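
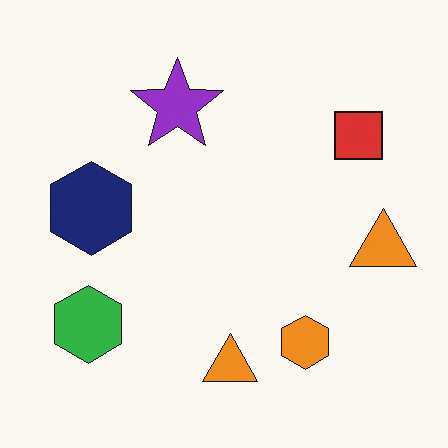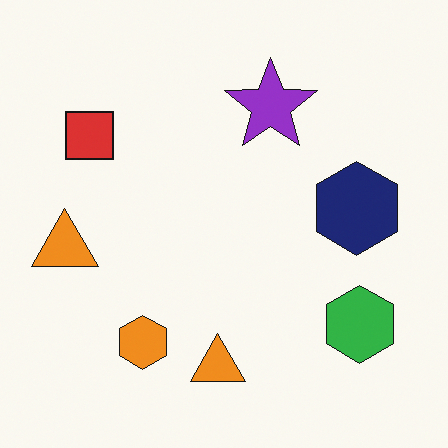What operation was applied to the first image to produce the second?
Flipped horizontally (left ↔ right).

The green hexagon is in the bottom-left of the first image and the bottom-right of the second — shapes on opposite sides of the vertical midline have swapped in a mirror flip.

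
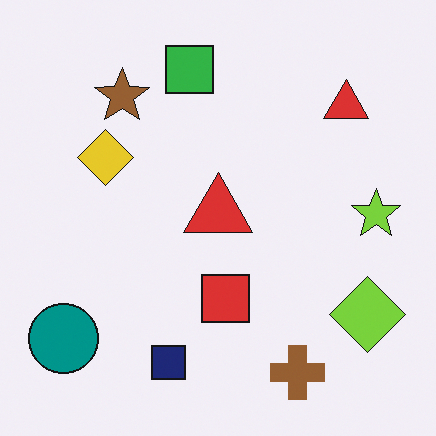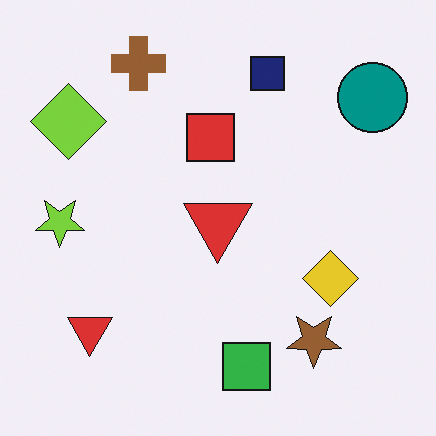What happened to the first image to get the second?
It was rotated 180°.

The teal circle sits in the bottom-left of the first image and the top-right of the second — consistent with a whole-image 180° rotation.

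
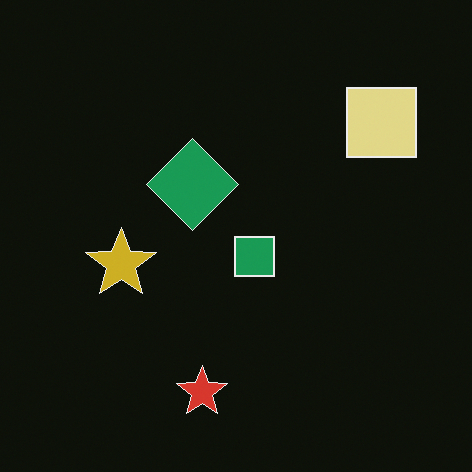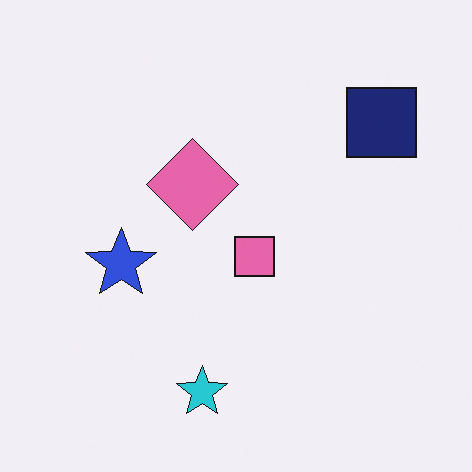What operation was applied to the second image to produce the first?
The image was color-inverted (negative).

The light background has become dark and every shape's color is its complement — a photographic negative.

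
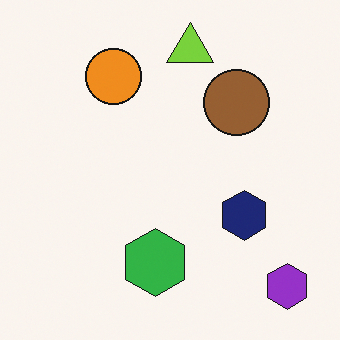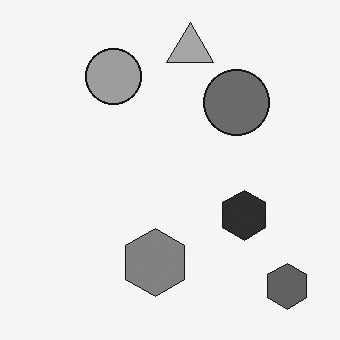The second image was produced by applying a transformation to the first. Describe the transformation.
The second image is the first converted to grayscale.

All color is removed — every shape is now a shade of grey.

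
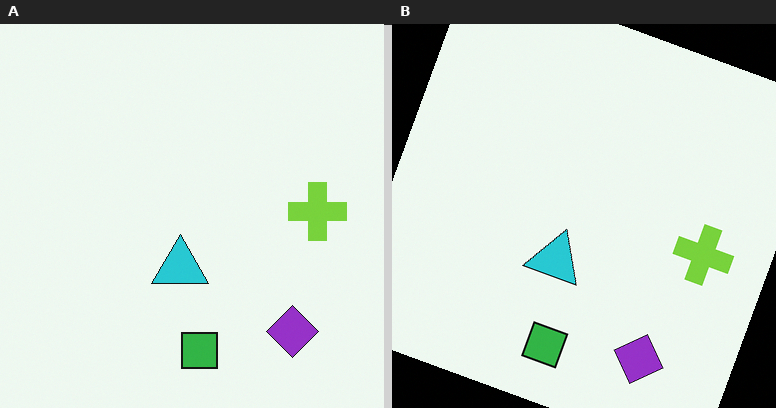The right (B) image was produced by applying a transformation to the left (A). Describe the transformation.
This is the original image rotated clockwise by a moderate amount.

Every shape is tilted by the same angle and the image corners show triangular fill wedges — a whole-image rotation by a non-right angle.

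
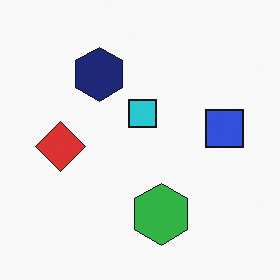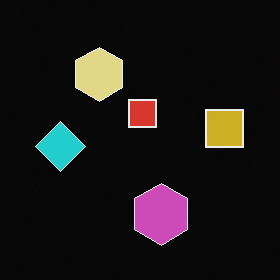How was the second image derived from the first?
It was color-inverted (negative).

The light background has become dark and every shape's color is its complement — a photographic negative.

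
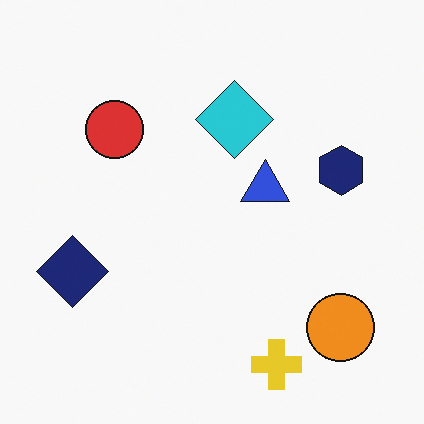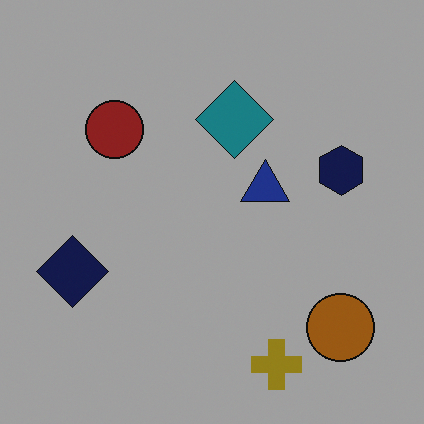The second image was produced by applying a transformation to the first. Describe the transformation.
The transformation is: darkened a lot.

Every pixel — background and shapes alike — is uniformly darkened.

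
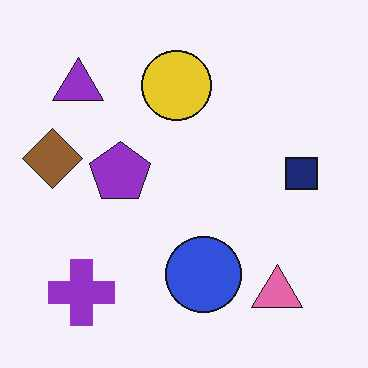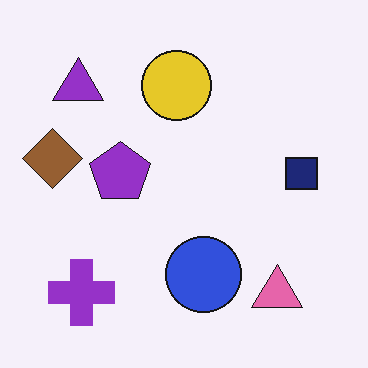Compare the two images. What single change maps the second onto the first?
The image was given moderate JPEG compression.

Blocky 8×8 compression artifacts appear around shape edges and the flat background shows ringing — characteristic JPEG degradation.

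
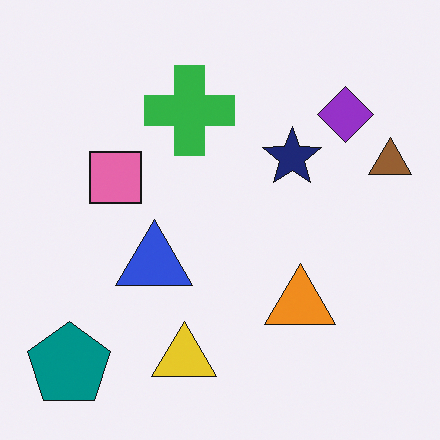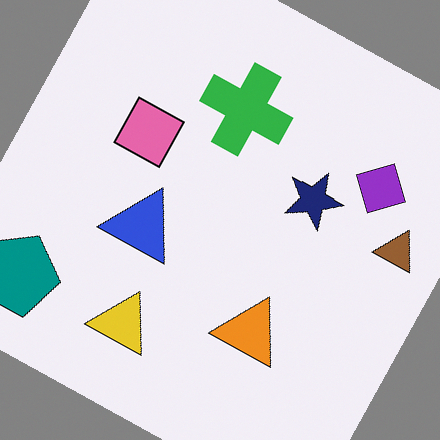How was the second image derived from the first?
The transformation is: rotated clockwise by a clearly visible amount.

Every shape is tilted by the same angle and the image corners show triangular fill wedges — a whole-image rotation by a non-right angle.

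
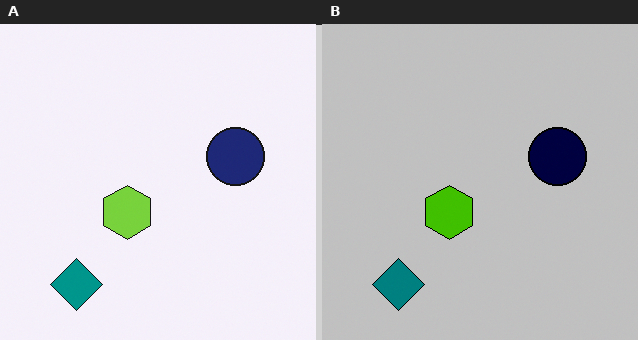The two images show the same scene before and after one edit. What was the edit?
The right (B) image is the left (A) heavily posterized to just a handful of flat colors.

Each flat color has snapped to a coarser quantized level — most visibly, the near-white background has dropped to a flat grey.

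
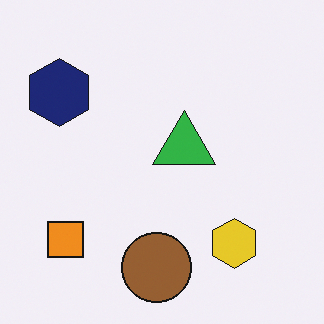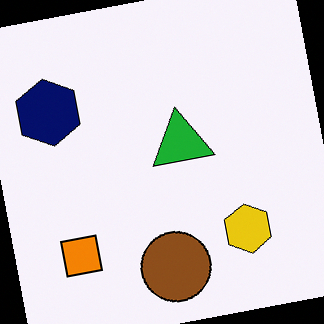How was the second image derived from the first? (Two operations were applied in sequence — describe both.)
It was rotated counter-clockwise by a small amount, then given slightly increased contrast.

Every shape is tilted by the same angle and the image corners show triangular fill wedges — a whole-image rotation by a non-right angle. Tones are pushed away from mid-grey across the whole image — a global contrast change.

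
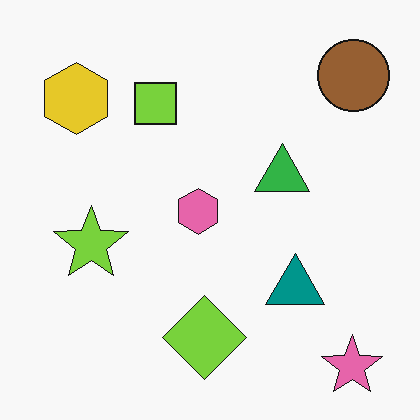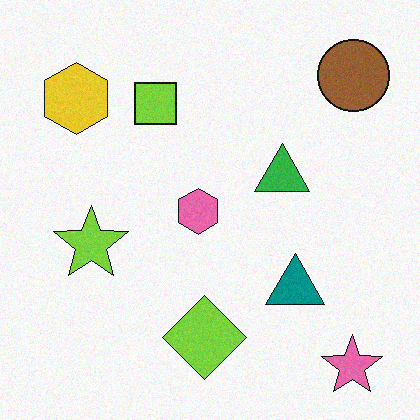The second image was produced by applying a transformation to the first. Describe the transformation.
The image was degraded with a light layer of grain.

Random speckle covers the whole image, including the flat background.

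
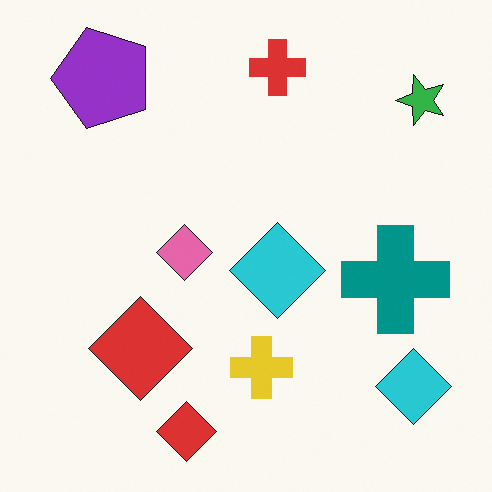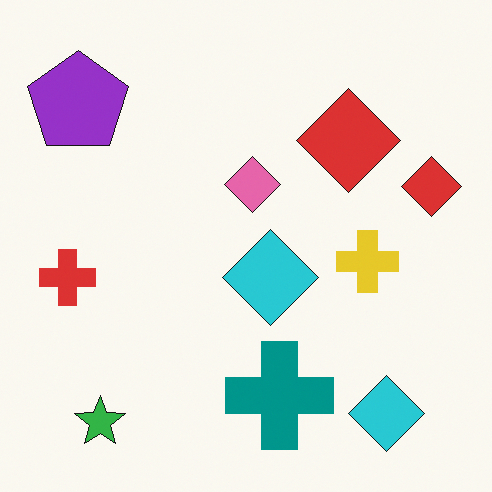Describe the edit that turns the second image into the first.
The transformation is: transposed (reflected across the top-left ↔ bottom-right diagonal).

Shapes have swapped their row and column positions — what was in the top-right is now in the bottom-left — a diagonal reflection.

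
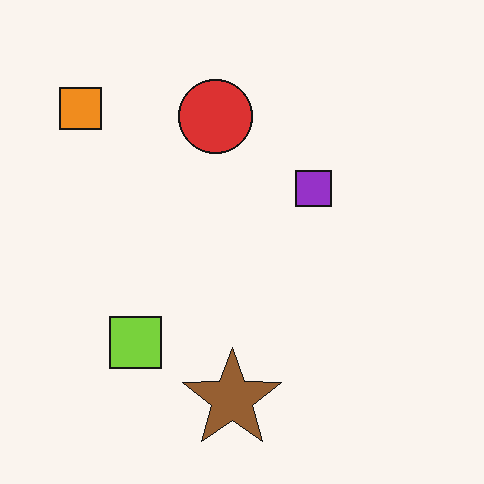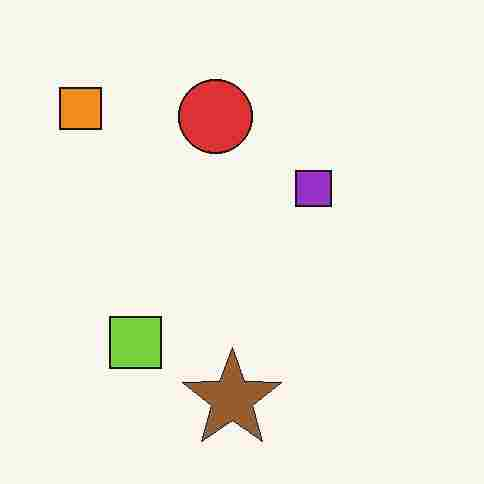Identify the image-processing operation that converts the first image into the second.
This is the original image heavily JPEG-compressed with obvious blocking artifacts.

Blocky 8×8 compression artifacts appear around shape edges and the flat background shows ringing — characteristic JPEG degradation.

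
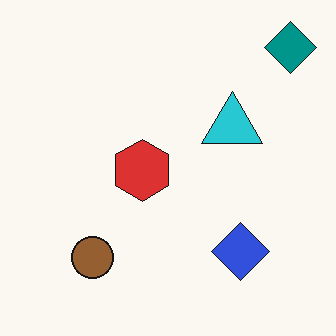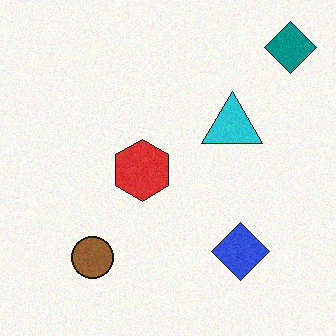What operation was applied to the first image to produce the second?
It was degraded with subtle gaussian noise.

Random speckle covers the whole image, including the flat background.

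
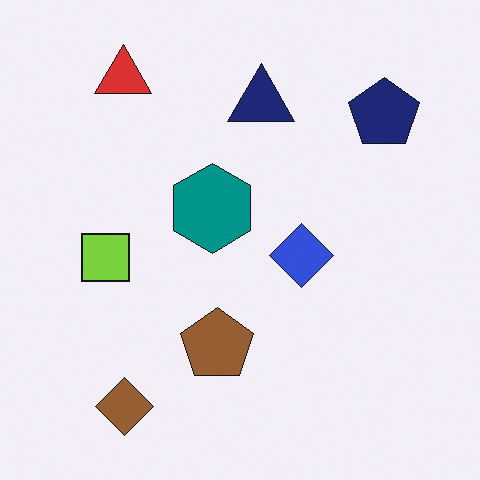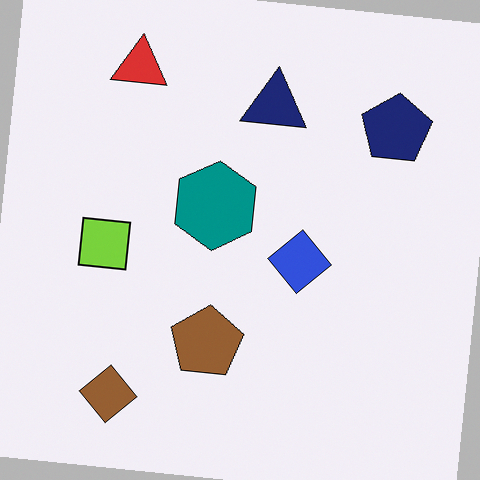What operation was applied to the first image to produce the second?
The image was rotated clockwise by a small amount.

Every shape is tilted by the same angle and the image corners show triangular fill wedges — a whole-image rotation by a non-right angle.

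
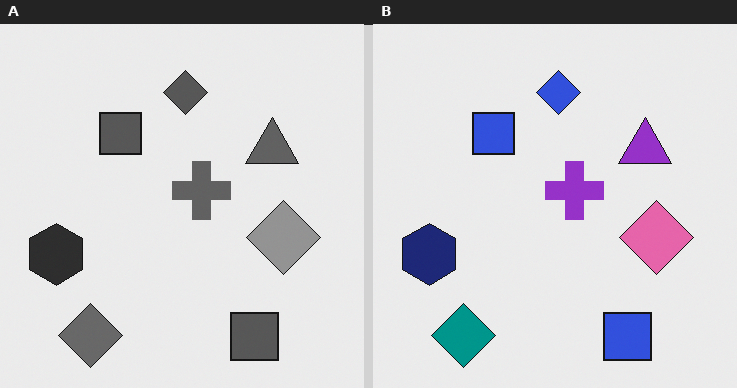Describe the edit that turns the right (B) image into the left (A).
It was converted to grayscale.

All color is removed — every shape is now a shade of grey.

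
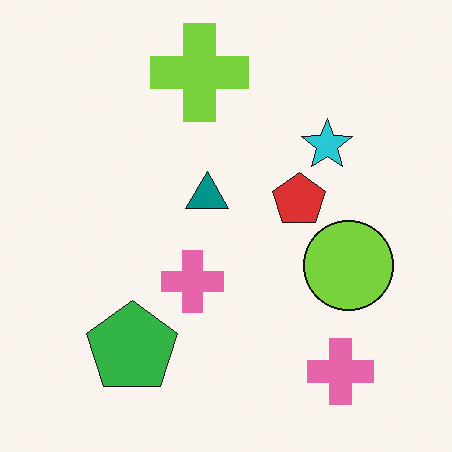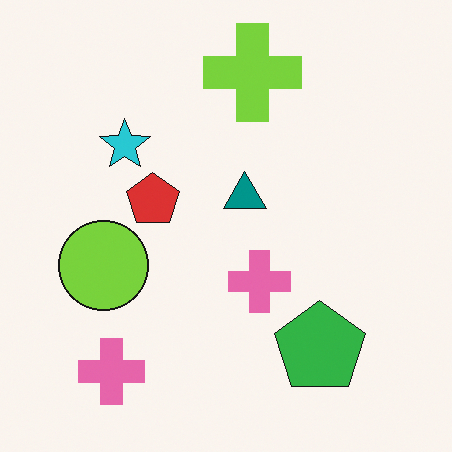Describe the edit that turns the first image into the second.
The second image is the first flipped horizontally (left ↔ right).

The lime circle is in the right of the first image and the left of the second — shapes on opposite sides of the vertical midline have swapped in a mirror flip.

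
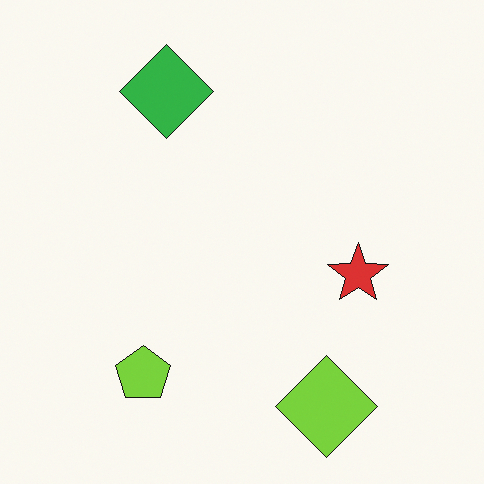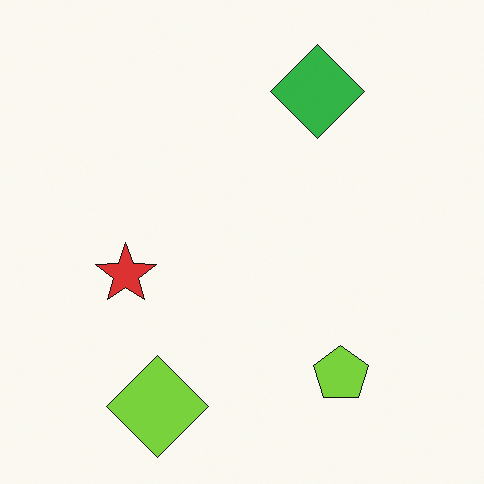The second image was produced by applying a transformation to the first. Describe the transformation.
The second image is the first flipped horizontally (left ↔ right).

The red star is in the right of the first image and the left of the second — shapes on opposite sides of the vertical midline have swapped in a mirror flip.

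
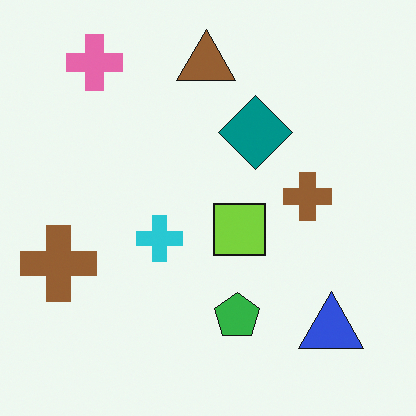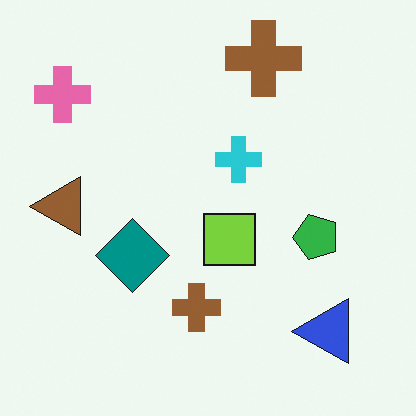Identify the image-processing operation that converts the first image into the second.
The transformation is: transposed (reflected across the top-left ↔ bottom-right diagonal).

Shapes have swapped their row and column positions — what was in the top-right is now in the bottom-left — a diagonal reflection.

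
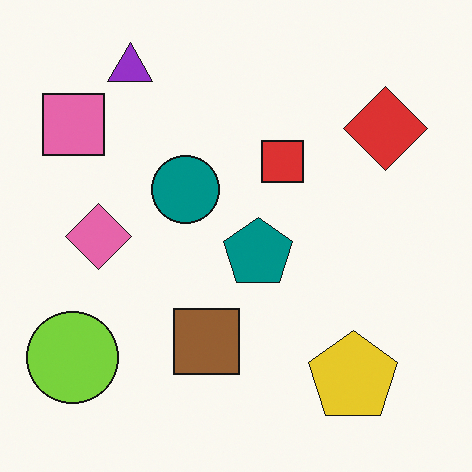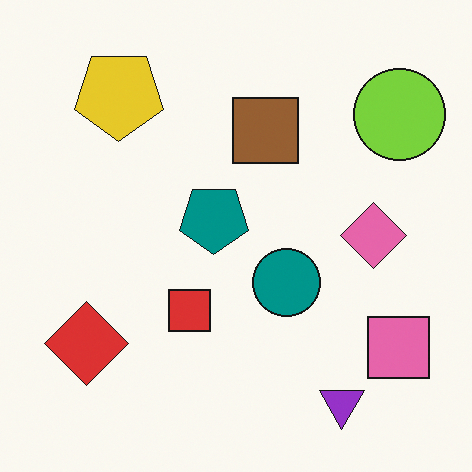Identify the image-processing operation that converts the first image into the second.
The image was rotated 180°.

The lime circle sits in the bottom-left of the first image and the top-right of the second — consistent with a whole-image 180° rotation.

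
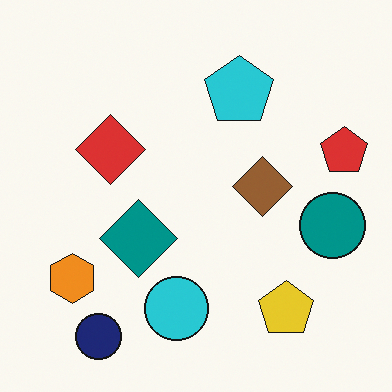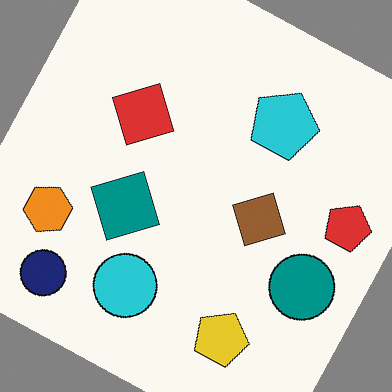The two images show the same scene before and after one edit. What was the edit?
Rotated clockwise by a moderate amount.

Every shape is tilted by the same angle and the image corners show triangular fill wedges — a whole-image rotation by a non-right angle.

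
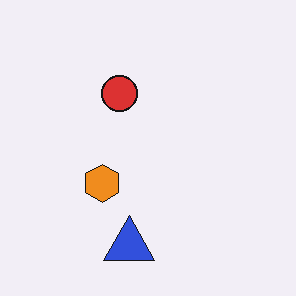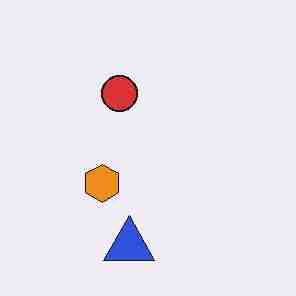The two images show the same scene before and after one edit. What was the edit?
The image was heavily JPEG-compressed with obvious blocking artifacts.

Blocky 8×8 compression artifacts appear around shape edges and the flat background shows ringing — characteristic JPEG degradation.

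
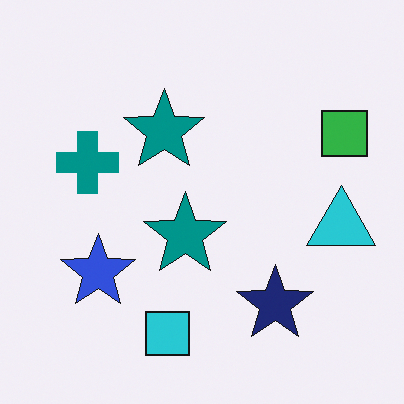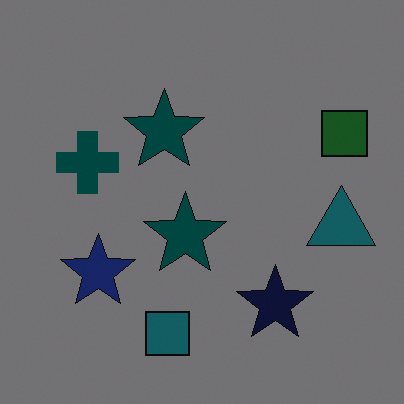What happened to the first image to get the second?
The transformation is: substantially darkened.

Every pixel — background and shapes alike — is uniformly darkened.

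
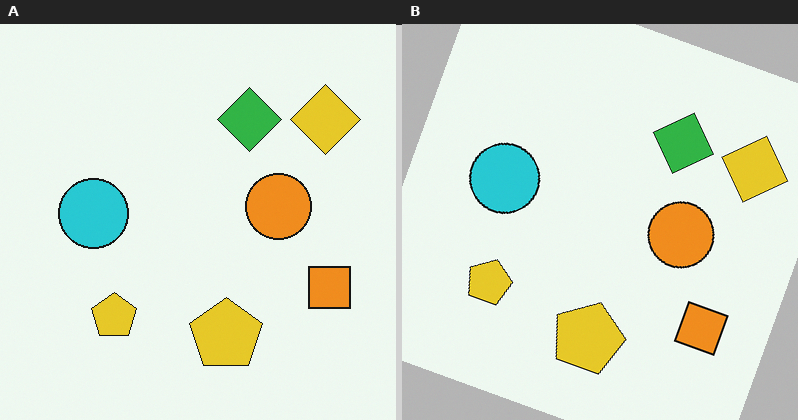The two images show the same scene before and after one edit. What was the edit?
The image was rotated clockwise by a moderate amount.

Every shape is tilted by the same angle and the image corners show triangular fill wedges — a whole-image rotation by a non-right angle.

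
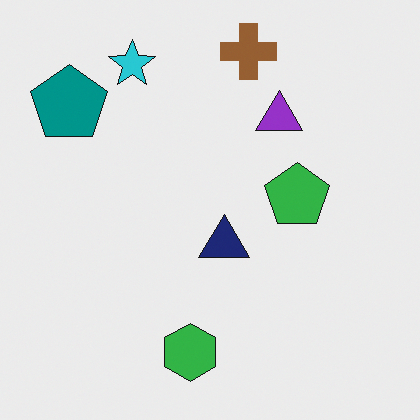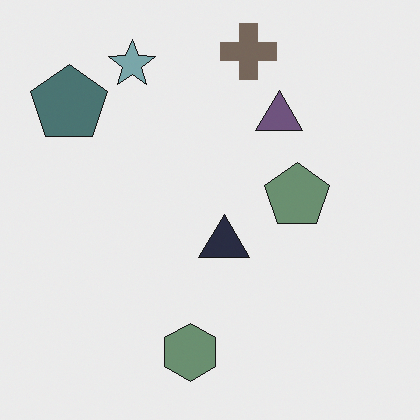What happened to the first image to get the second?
The image was made much more muted (saturation change).

All colors are more muted and greyish — a global saturation change.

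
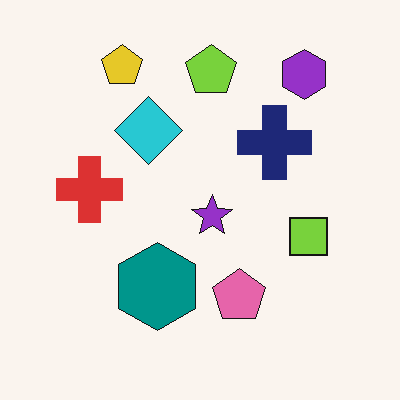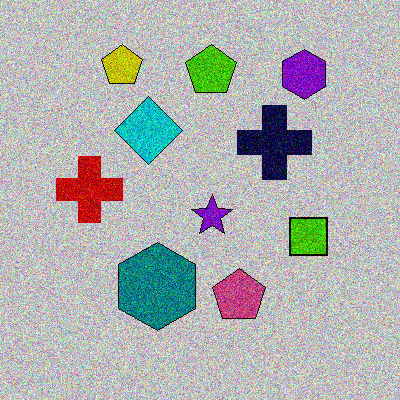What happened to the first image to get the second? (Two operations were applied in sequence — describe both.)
The transformation is: aggressively posterized, then degraded with strong gaussian noise.

Each flat color has snapped to a coarser quantized level — most visibly, the near-white background has dropped to a flat grey. Random speckle covers the whole image, including the flat background.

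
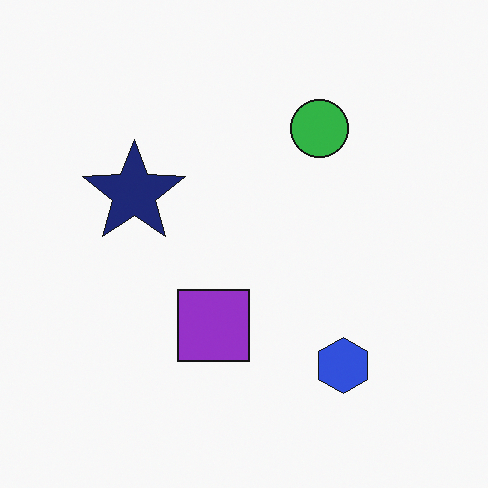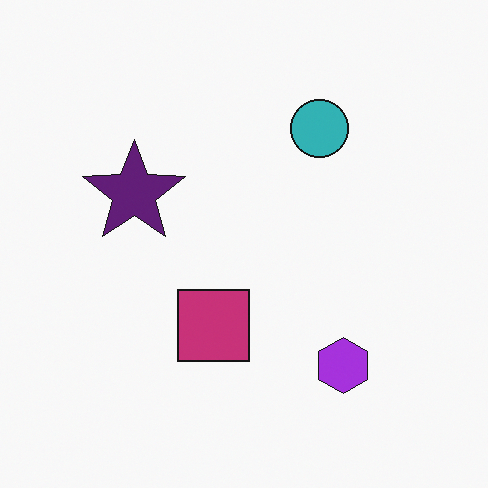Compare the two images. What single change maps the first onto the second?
The transformation is: hue-shifted slightly.

Every shape's color has rotated by the same amount around the hue wheel — a uniform hue shift.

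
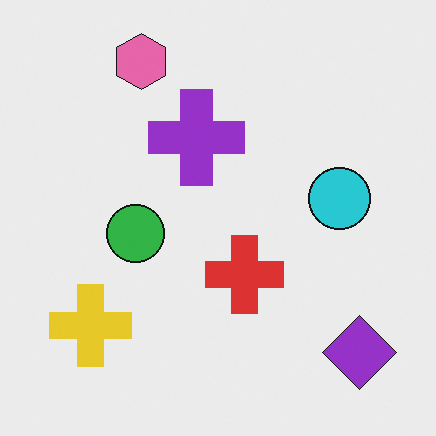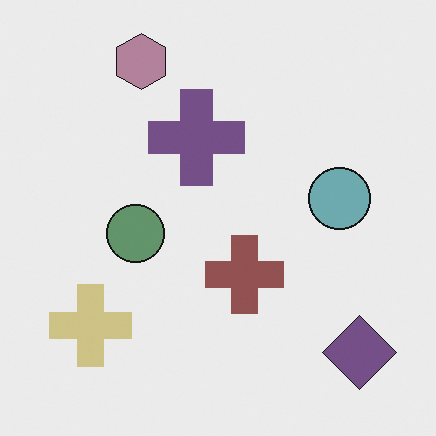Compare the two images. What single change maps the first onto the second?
Made much more muted (saturation change).

All colors are more muted and greyish — a global saturation change.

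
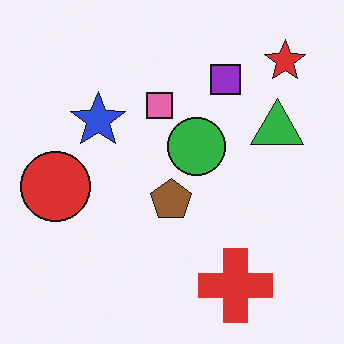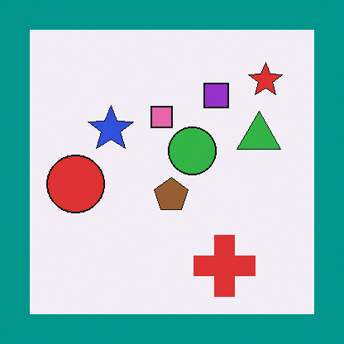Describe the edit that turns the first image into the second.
This is the original image framed with a teal border.

A solid teal frame runs around the edge of the second image, with the content slightly shrunk inside it.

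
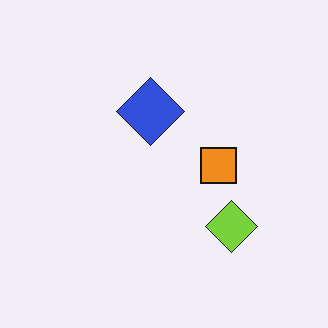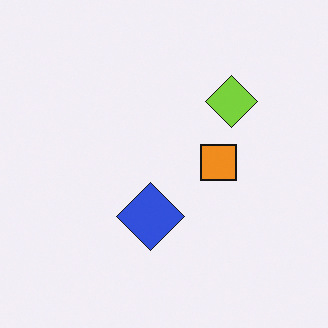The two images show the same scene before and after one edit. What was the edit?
Flipped vertically (top ↔ bottom).

The lime diamond is in the bottom-right of the first image and the top-right of the second — shapes on opposite sides of the horizontal midline have swapped in a mirror flip.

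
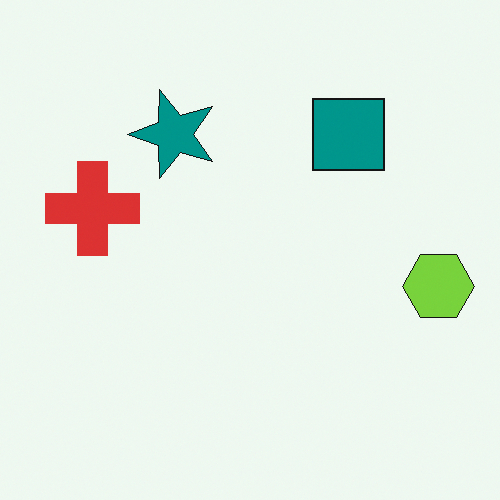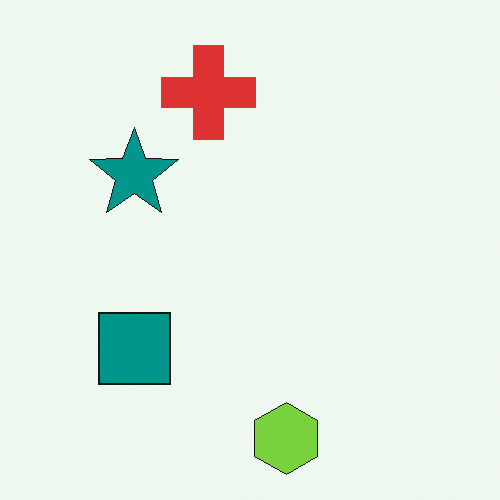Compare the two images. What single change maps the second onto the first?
This is the original image transposed (reflected across the top-left ↔ bottom-right diagonal).

Shapes have swapped their row and column positions — what was in the top-right is now in the bottom-left — a diagonal reflection.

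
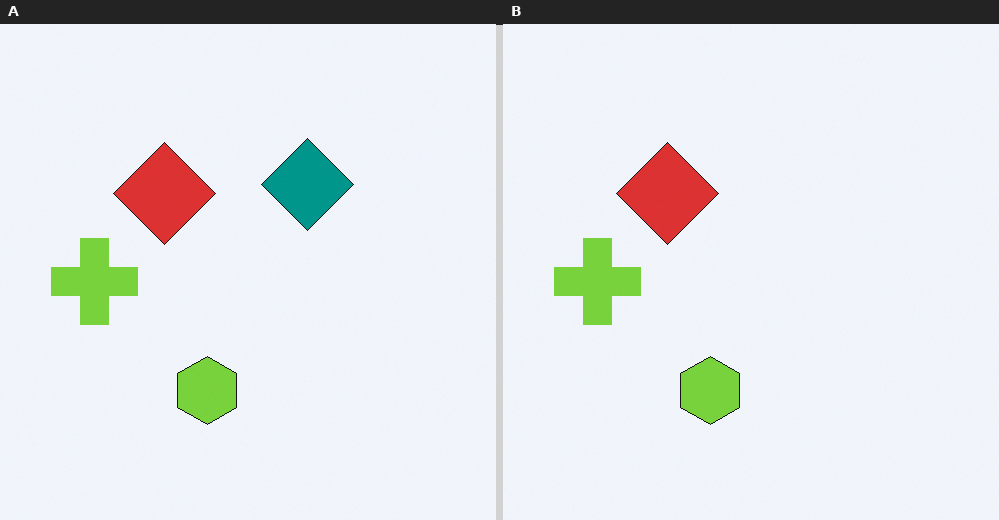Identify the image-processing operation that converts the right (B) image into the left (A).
The left (A) image is the right (B) overlaid with an additional teal diamond.

A teal diamond appears in the left (A) image that is absent from the right (B).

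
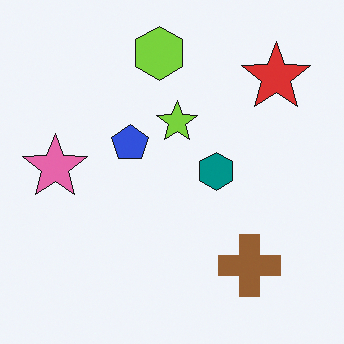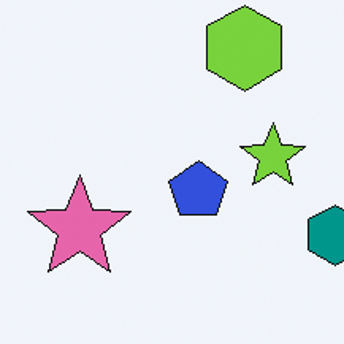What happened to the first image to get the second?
The second image is the first cropped slightly and scaled back up.

The visible shapes are larger and the field of view is narrower; shapes near the original edges may be partly or wholly outside the frame — a crop-and-rescale.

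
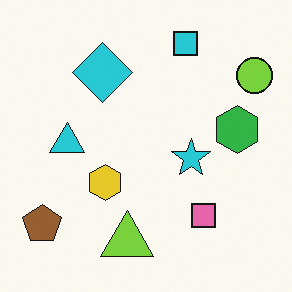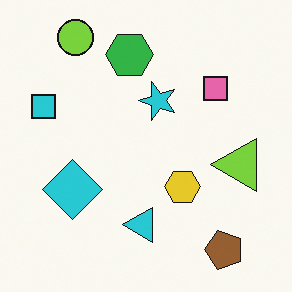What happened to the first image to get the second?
It was rotated 90° counter-clockwise.

The brown pentagon sits in the bottom-left of the first image and the bottom-right of the second — consistent with a whole-image 90° counter-clockwise rotation.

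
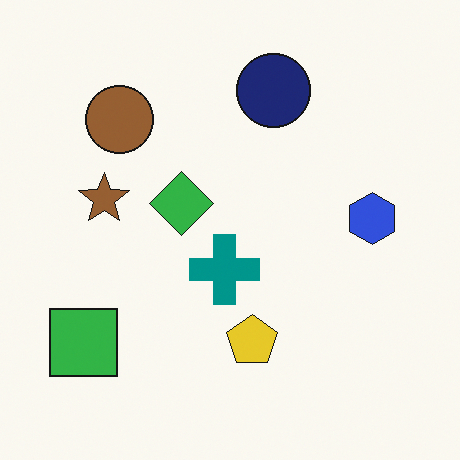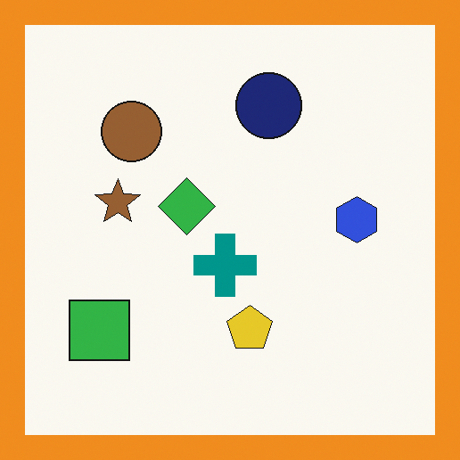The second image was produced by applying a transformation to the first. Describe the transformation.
The transformation is: framed with a orange border.

A solid orange frame runs around the edge of the second image, with the content slightly shrunk inside it.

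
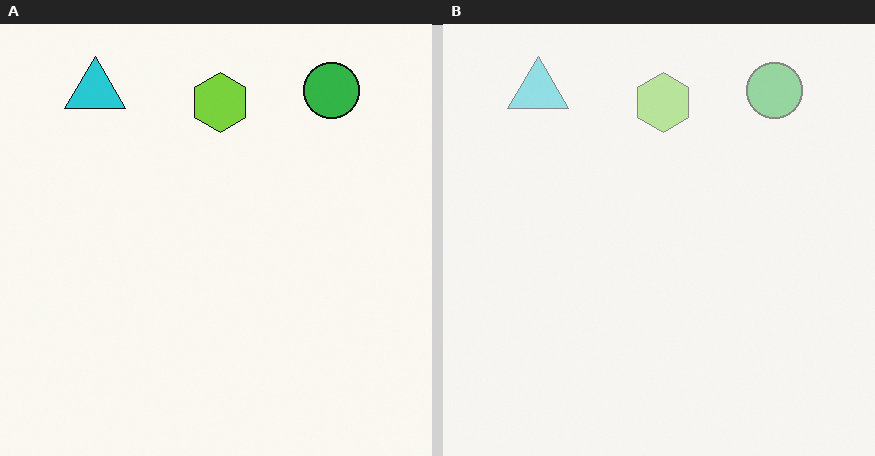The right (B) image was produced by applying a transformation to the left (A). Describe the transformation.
The image was washed out (contrast reduced).

Tones are pushed toward mid-grey across the whole image — a global contrast change.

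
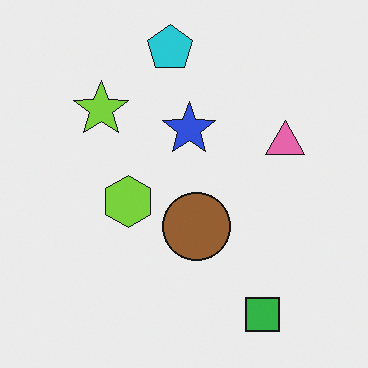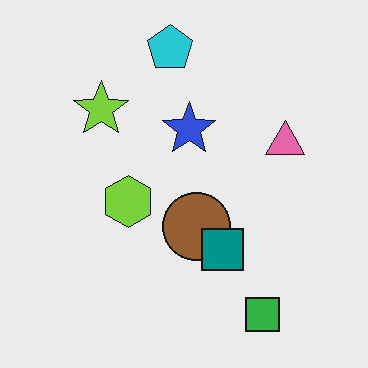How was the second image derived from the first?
This is the original image overlaid with an additional teal square.

A teal square appears in the second image that is absent from the first.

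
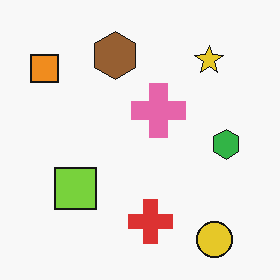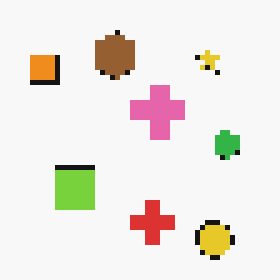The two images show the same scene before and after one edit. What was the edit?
The transformation is: lightly pixelated (a mild mosaic effect).

Shapes are reduced to large square blocks; fine edges and outlines are lost — a downscale-then-upscale (mosaic) effect.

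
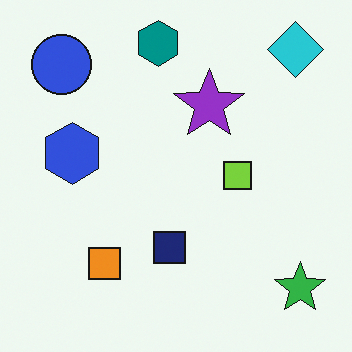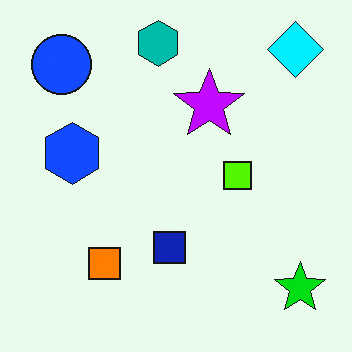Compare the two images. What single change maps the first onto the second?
The transformation is: heavily oversaturated.

All colors are more vivid — a global saturation change.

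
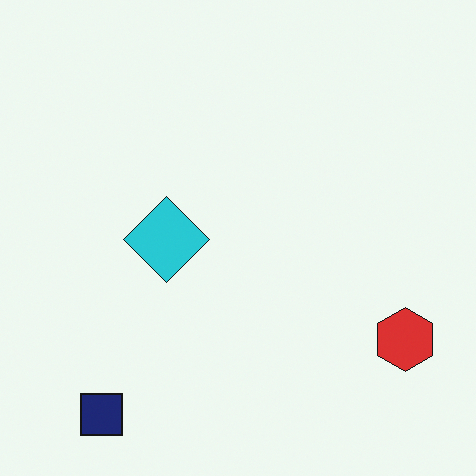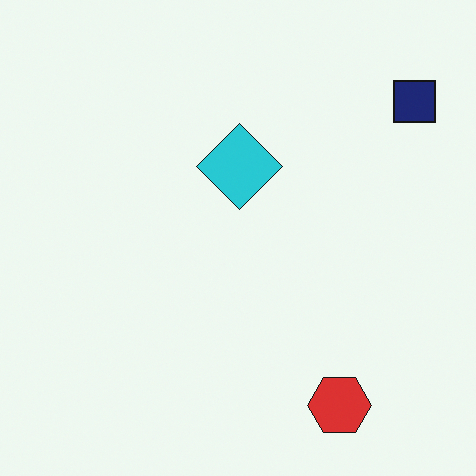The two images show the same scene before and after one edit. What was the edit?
This is the original image transposed (reflected across the top-left ↔ bottom-right diagonal).

Shapes have swapped their row and column positions — what was in the top-right is now in the bottom-left — a diagonal reflection.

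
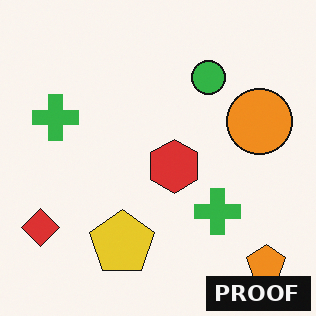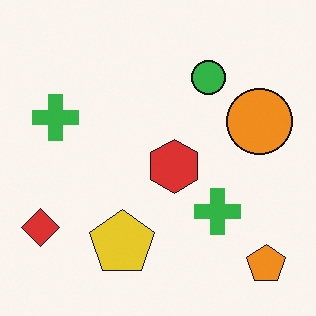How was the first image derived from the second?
The image was watermarked with the text "PROOF" in the lower-right corner.

A dark label reading "PROOF" appears in the lower-right corner.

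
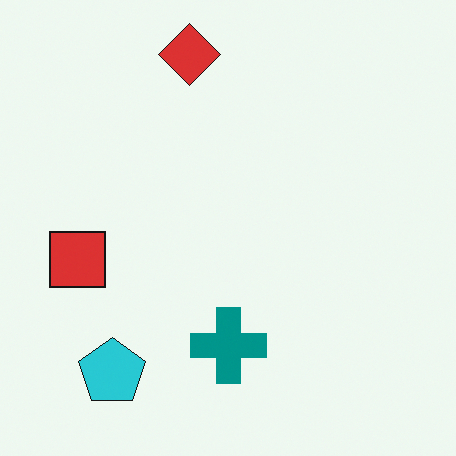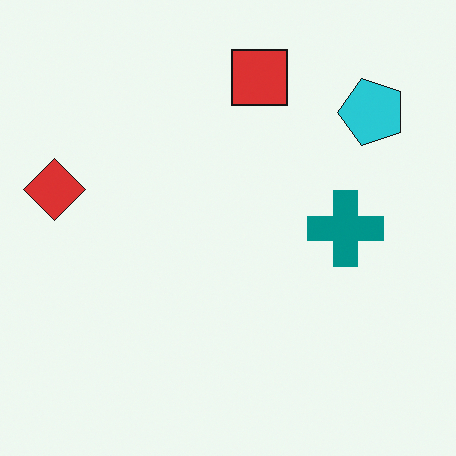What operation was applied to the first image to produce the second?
Transposed (reflected across the top-left ↔ bottom-right diagonal).

Shapes have swapped their row and column positions — what was in the top-right is now in the bottom-left — a diagonal reflection.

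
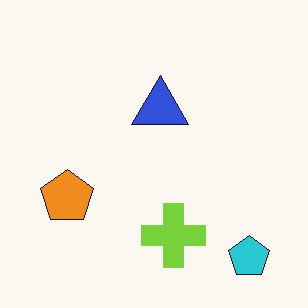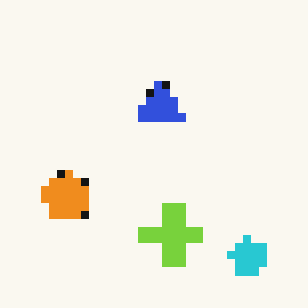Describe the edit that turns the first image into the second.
The second image is the first moderately pixelated.

Shapes are reduced to large square blocks; fine edges and outlines are lost — a downscale-then-upscale (mosaic) effect.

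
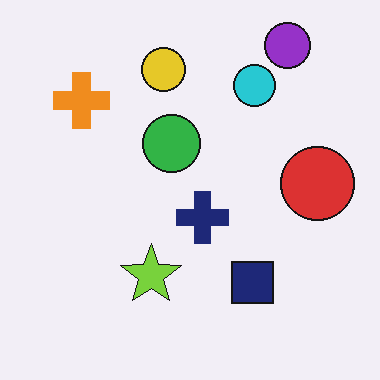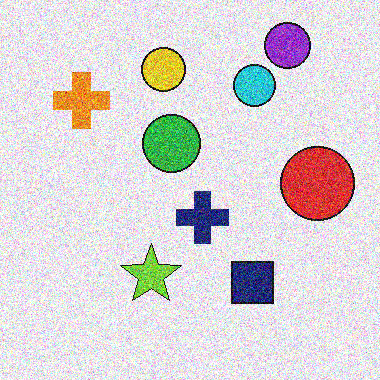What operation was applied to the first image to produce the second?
This is the original image degraded with heavy additive noise.

Random speckle covers the whole image, including the flat background.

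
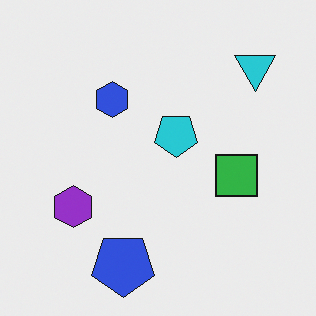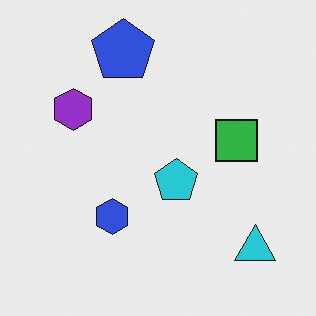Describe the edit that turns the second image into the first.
The image was flipped vertically (top ↔ bottom).

The blue pentagon is in the top of the second image and the bottom of the first — shapes on opposite sides of the horizontal midline have swapped in a mirror flip.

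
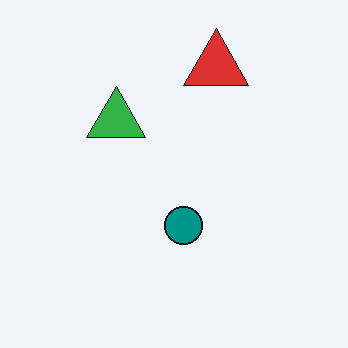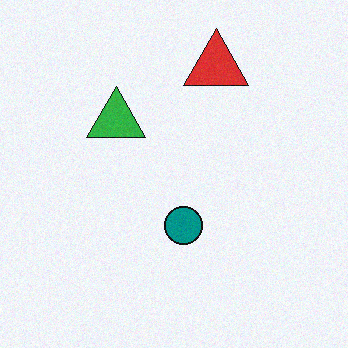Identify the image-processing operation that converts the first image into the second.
It was degraded with subtle gaussian noise.

Random speckle covers the whole image, including the flat background.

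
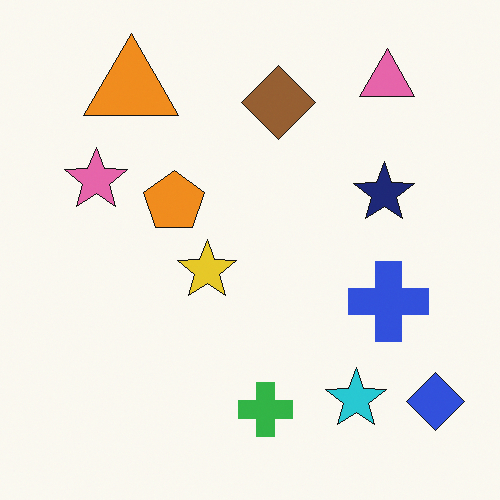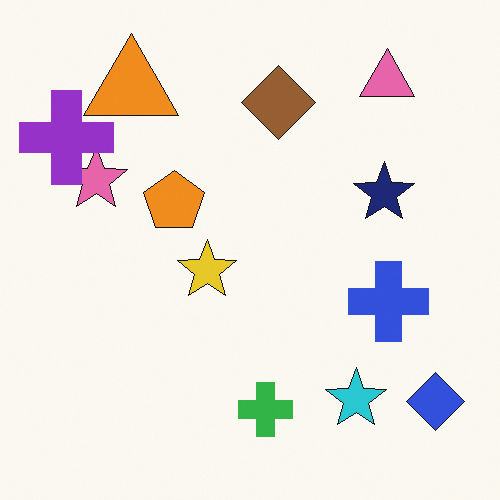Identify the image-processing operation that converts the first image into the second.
The transformation is: overlaid with an additional purple cross.

A purple cross appears in the second image that is absent from the first.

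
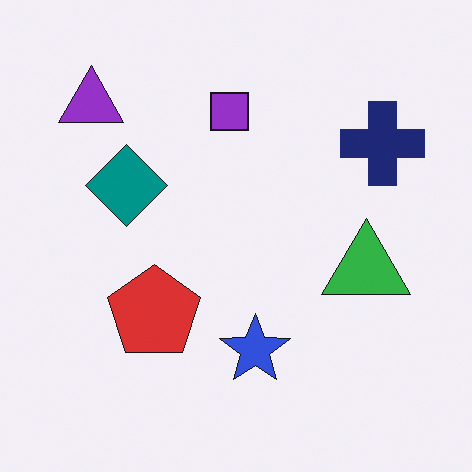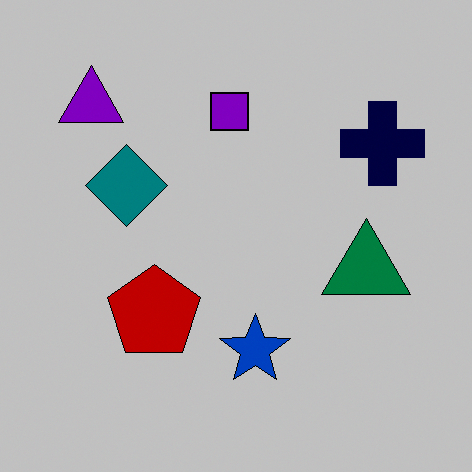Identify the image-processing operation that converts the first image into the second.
The image was aggressively posterized.

Each flat color has snapped to a coarser quantized level — most visibly, the near-white background has dropped to a flat grey.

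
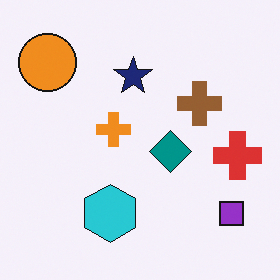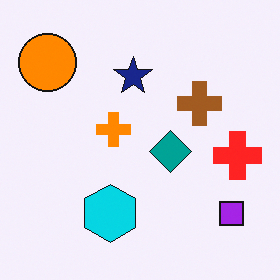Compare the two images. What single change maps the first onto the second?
The image was slightly oversaturated.

All colors are more vivid — a global saturation change.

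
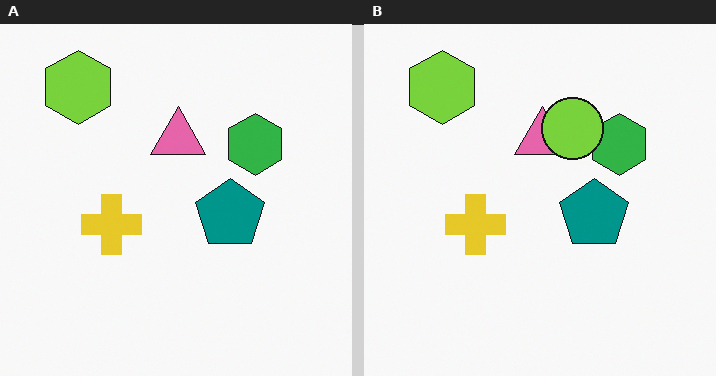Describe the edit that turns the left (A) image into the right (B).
It was overlaid with an additional lime circle.

A lime circle appears in the right (B) image that is absent from the left (A).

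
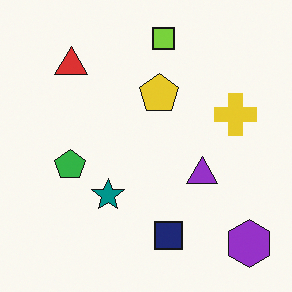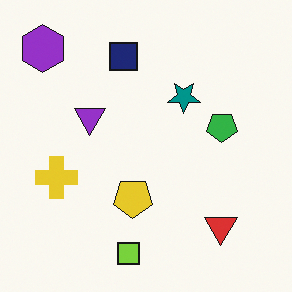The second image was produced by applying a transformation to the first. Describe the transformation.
The image was rotated 180°.

The purple hexagon sits in the bottom-right of the first image and the top-left of the second — consistent with a whole-image 180° rotation.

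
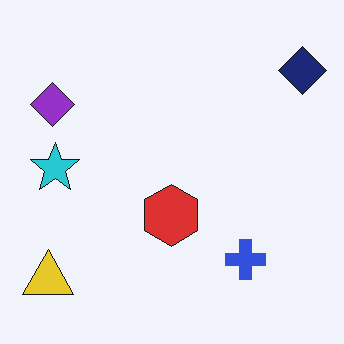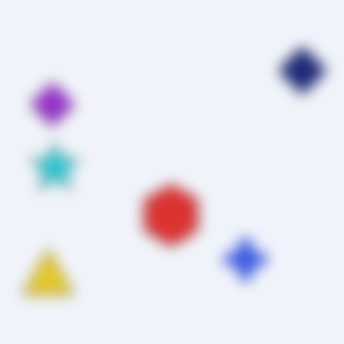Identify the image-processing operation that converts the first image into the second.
It was heavily blurred.

Shape edges and outlines are uniformly softened across the whole image.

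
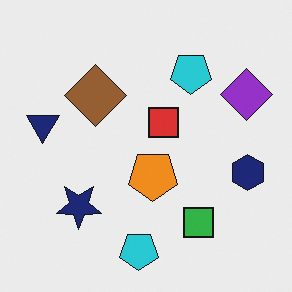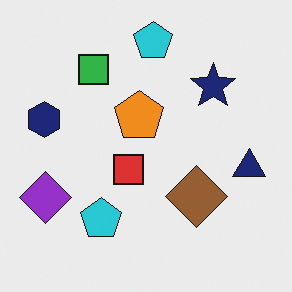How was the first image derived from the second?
It was rotated 180°.

The purple diamond sits in the bottom-left of the second image and the top-right of the first — consistent with a whole-image 180° rotation.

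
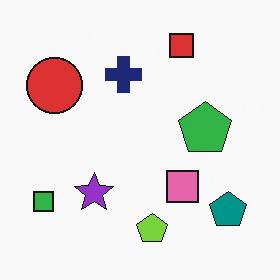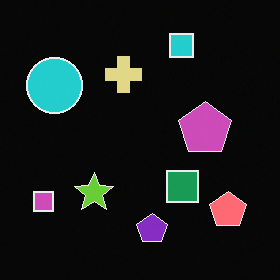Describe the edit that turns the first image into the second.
The image was color-inverted (negative).

The light background has become dark and every shape's color is its complement — a photographic negative.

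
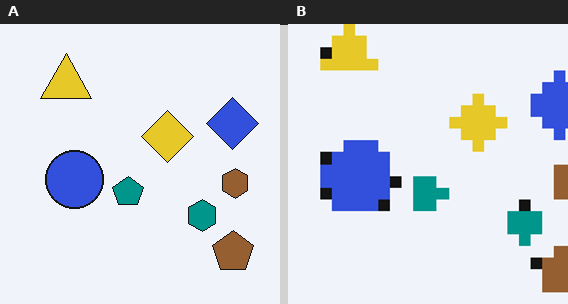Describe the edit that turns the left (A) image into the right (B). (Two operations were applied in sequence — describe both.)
The transformation is: heavily pixelated into large blocks, then cropped slightly and scaled back up.

Shapes are reduced to large square blocks; fine edges and outlines are lost — a downscale-then-upscale (mosaic) effect. The visible shapes are larger and the field of view is narrower; shapes near the original edges may be partly or wholly outside the frame — a crop-and-rescale.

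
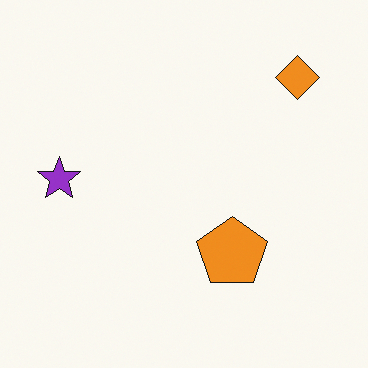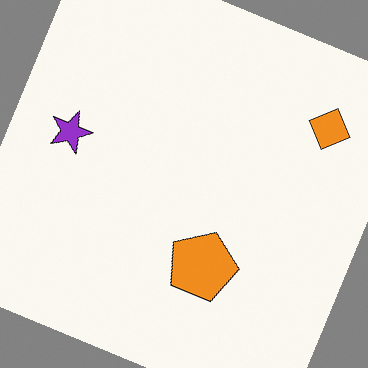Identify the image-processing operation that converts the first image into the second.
The second image is the first rotated clockwise by a moderate amount.

Every shape is tilted by the same angle and the image corners show triangular fill wedges — a whole-image rotation by a non-right angle.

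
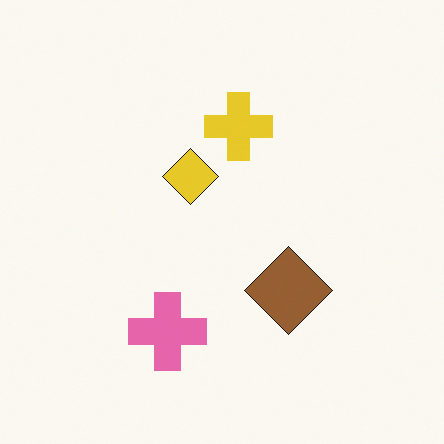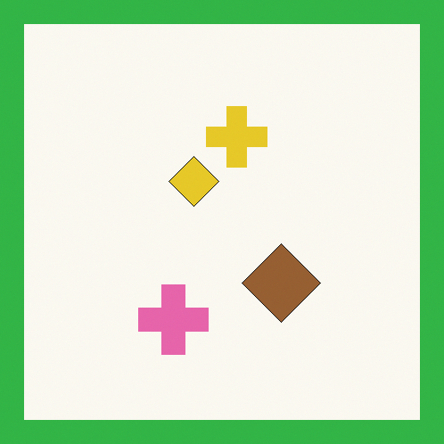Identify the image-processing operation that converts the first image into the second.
The image was framed with a green border.

A solid green frame runs around the edge of the second image, with the content slightly shrunk inside it.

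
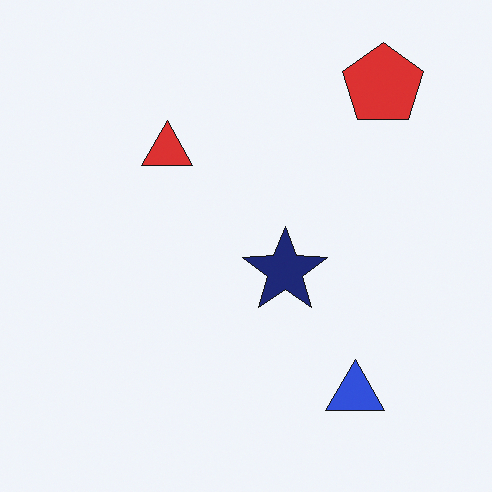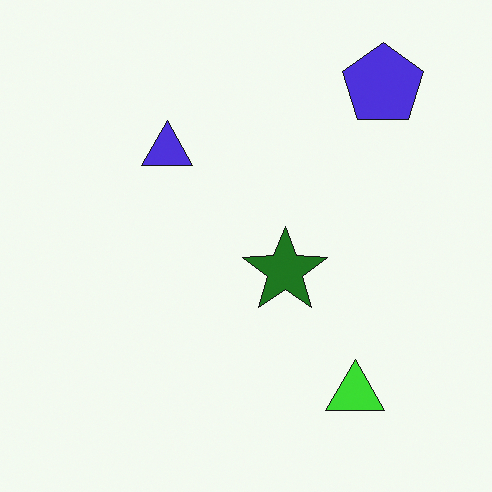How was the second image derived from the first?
The transformation is: hue-shifted through roughly half the color wheel.

Every shape's color has rotated by the same amount around the hue wheel — a uniform hue shift.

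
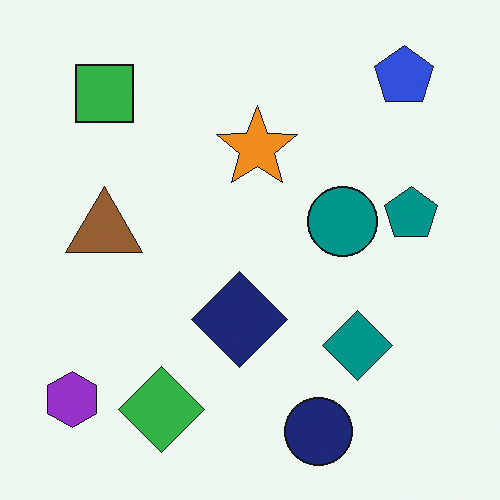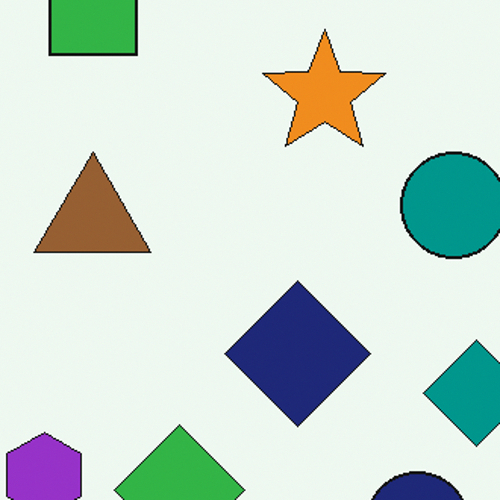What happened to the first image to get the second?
Cropped slightly and scaled back up.

The visible shapes are larger and the field of view is narrower; shapes near the original edges may be partly or wholly outside the frame — a crop-and-rescale.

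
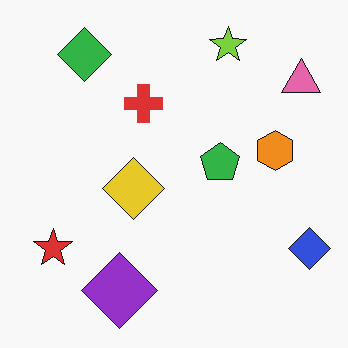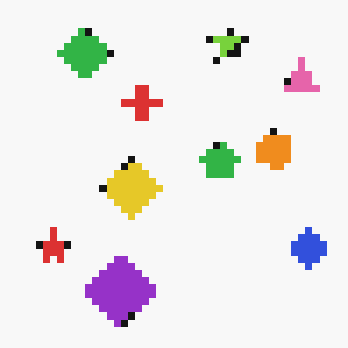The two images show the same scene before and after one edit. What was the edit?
The transformation is: moderately pixelated.

Shapes are reduced to large square blocks; fine edges and outlines are lost — a downscale-then-upscale (mosaic) effect.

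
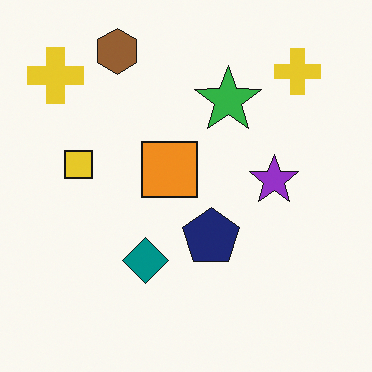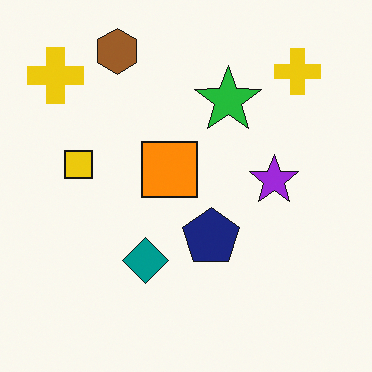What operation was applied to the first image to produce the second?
The image was slightly oversaturated.

All colors are more vivid — a global saturation change.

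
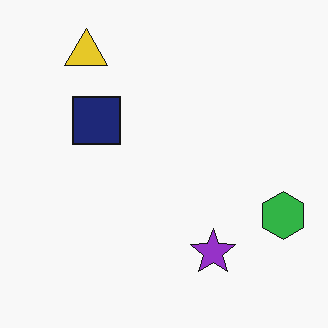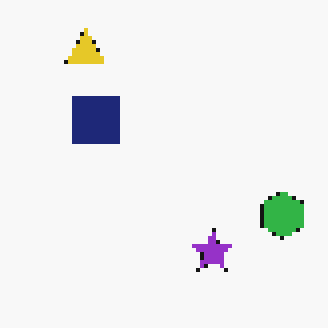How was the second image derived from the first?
It was lightly pixelated (a mild mosaic effect).

Shapes are reduced to large square blocks; fine edges and outlines are lost — a downscale-then-upscale (mosaic) effect.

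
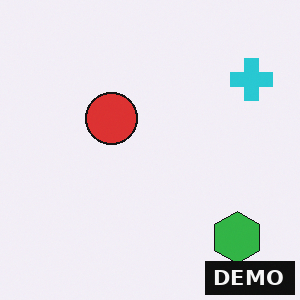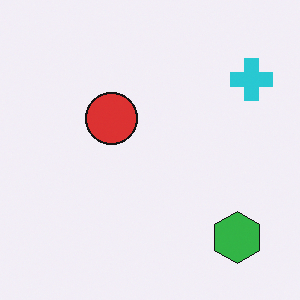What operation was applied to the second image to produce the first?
This is the original image watermarked with the text "DEMO" in the lower-right corner.

A dark label reading "DEMO" appears in the lower-right corner.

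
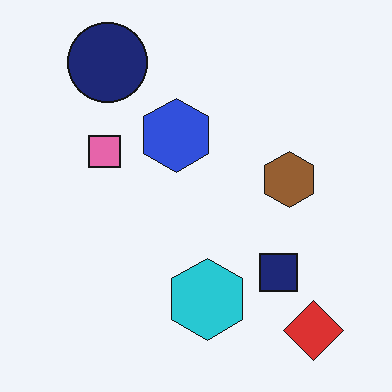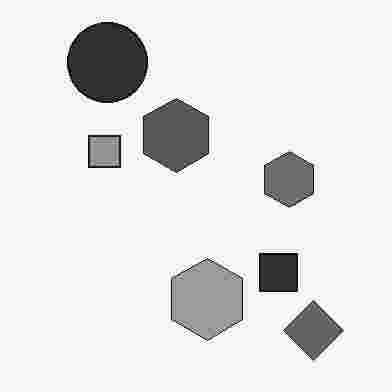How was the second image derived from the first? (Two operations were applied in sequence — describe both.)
Converted to grayscale, then degraded with heavy JPEG compression.

All color is removed — every shape is now a shade of grey. Blocky 8×8 compression artifacts appear around shape edges and the flat background shows ringing — characteristic JPEG degradation.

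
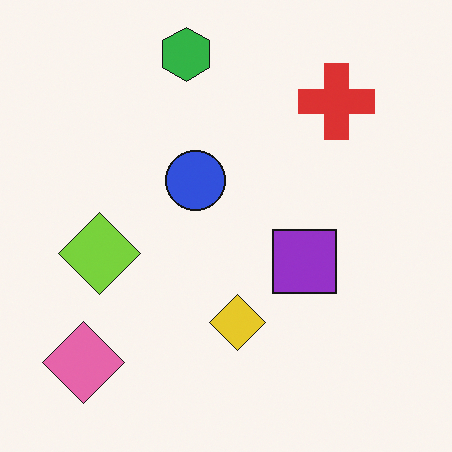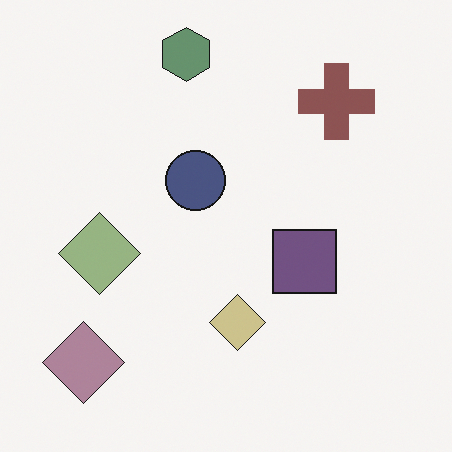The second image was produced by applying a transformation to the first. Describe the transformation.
The transformation is: made much more muted (saturation change).

All colors are more muted and greyish — a global saturation change.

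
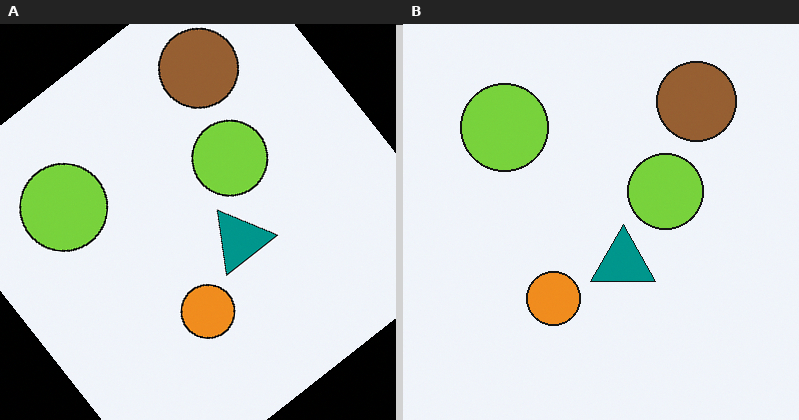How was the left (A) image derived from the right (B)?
Rotated counter-clockwise by a large amount — several tens of degrees.

Every shape is tilted by the same angle and the image corners show triangular fill wedges — a whole-image rotation by a non-right angle.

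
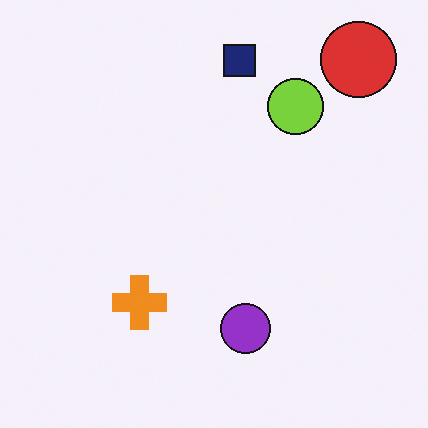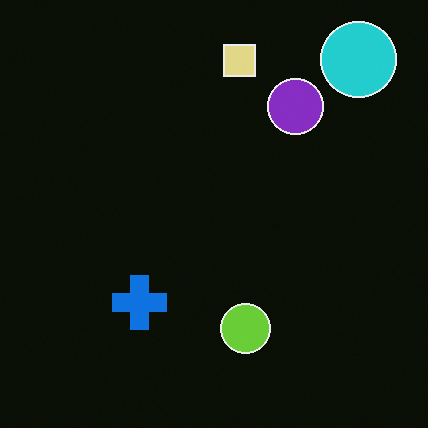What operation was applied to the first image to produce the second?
The second image is the first color-inverted (negative).

The light background has become dark and every shape's color is its complement — a photographic negative.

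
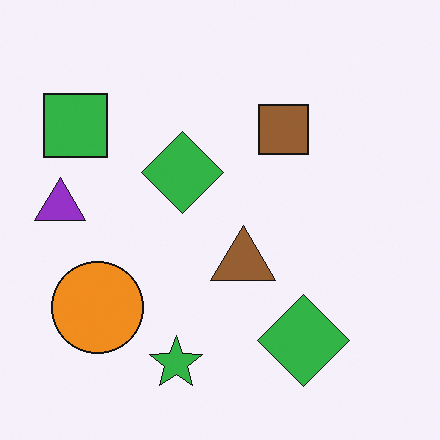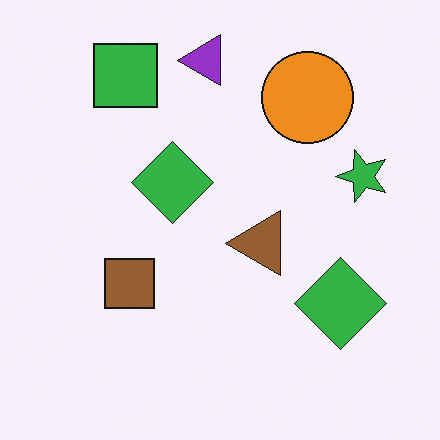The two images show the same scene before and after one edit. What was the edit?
The transformation is: transposed (reflected across the top-left ↔ bottom-right diagonal).

Shapes have swapped their row and column positions — what was in the top-right is now in the bottom-left — a diagonal reflection.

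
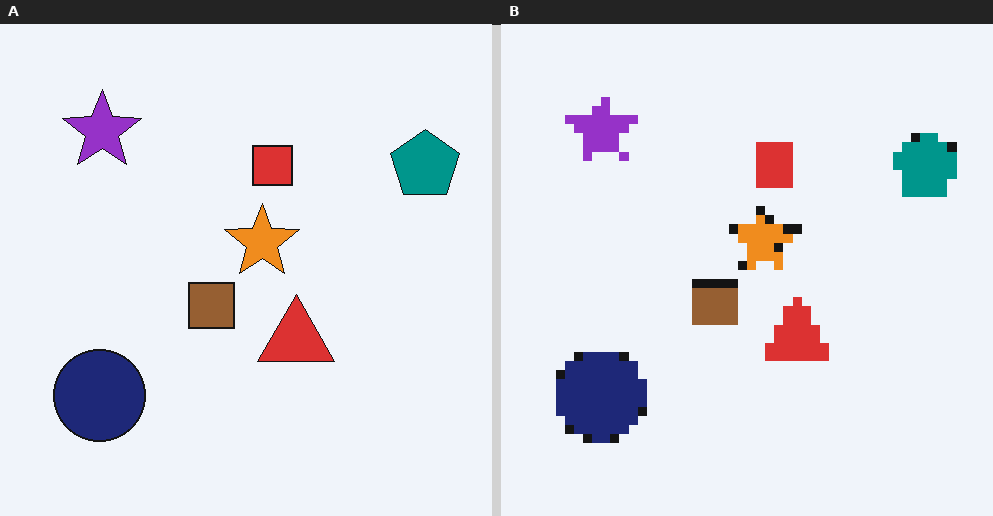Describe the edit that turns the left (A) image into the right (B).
Coarsely pixelated.

Shapes are reduced to large square blocks; fine edges and outlines are lost — a downscale-then-upscale (mosaic) effect.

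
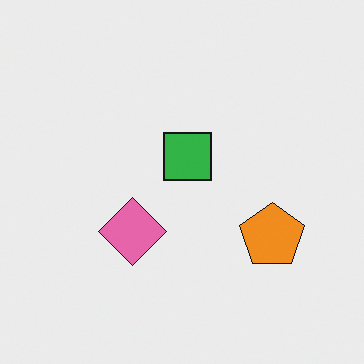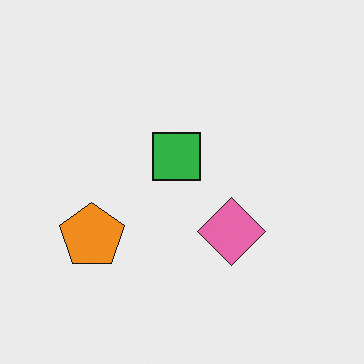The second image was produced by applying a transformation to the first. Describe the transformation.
The image was flipped horizontally (left ↔ right).

The orange pentagon is in the right of the first image and the left of the second — shapes on opposite sides of the vertical midline have swapped in a mirror flip.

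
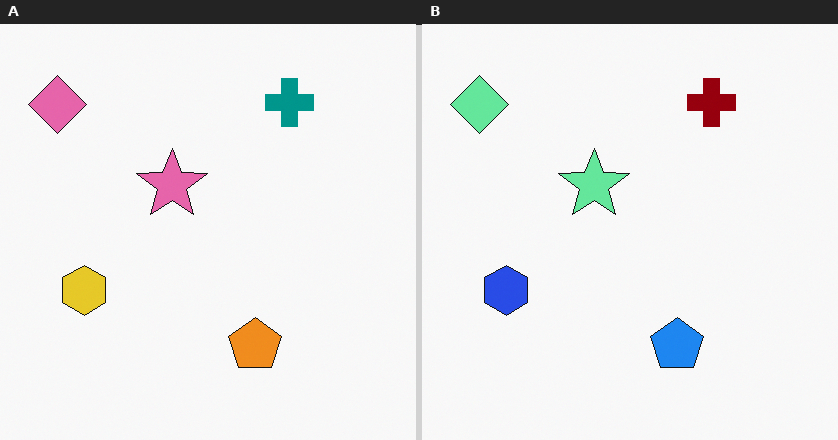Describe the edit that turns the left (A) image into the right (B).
The image was hue-shifted by a large amount.

Every shape's color has rotated by the same amount around the hue wheel — a uniform hue shift.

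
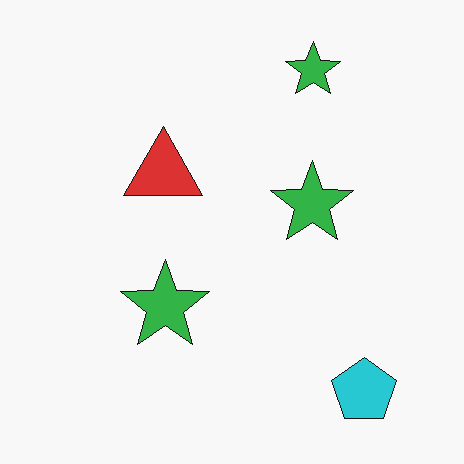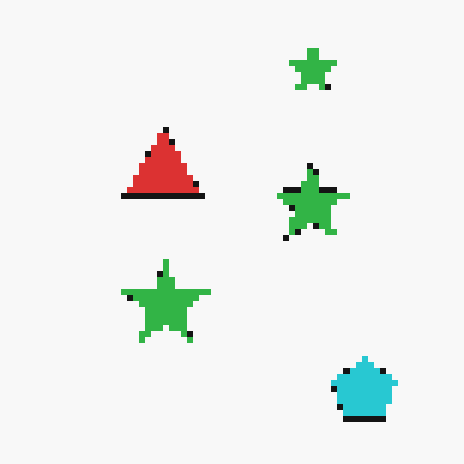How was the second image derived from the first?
It was pixelated into visible square blocks.

Shapes are reduced to large square blocks; fine edges and outlines are lost — a downscale-then-upscale (mosaic) effect.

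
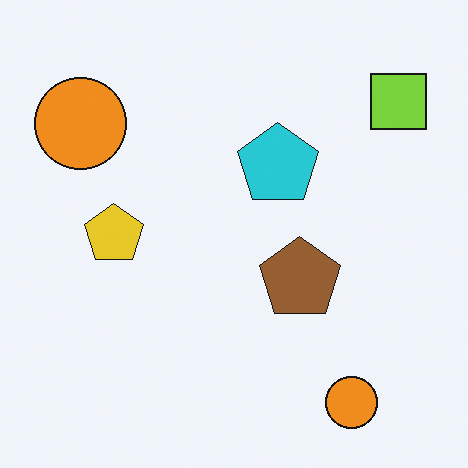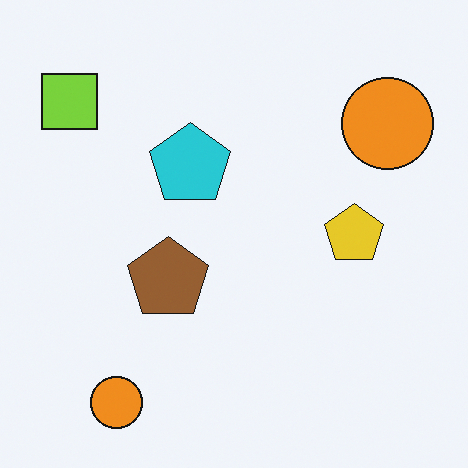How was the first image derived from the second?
The image was flipped horizontally (left ↔ right).

The lime square is in the top-left of the second image and the top-right of the first — shapes on opposite sides of the vertical midline have swapped in a mirror flip.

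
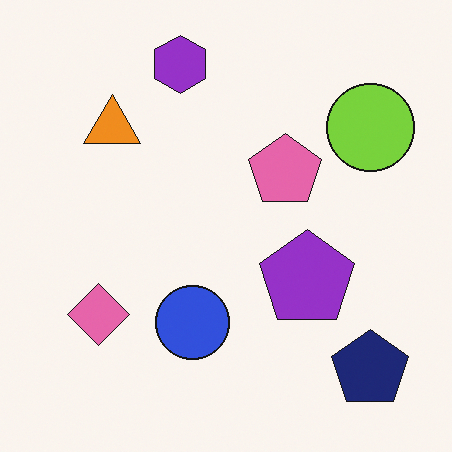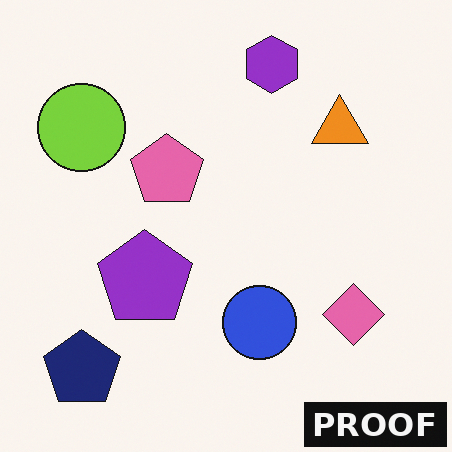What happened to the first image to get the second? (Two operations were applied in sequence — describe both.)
The image was flipped horizontally (left ↔ right), then watermarked with the text "PROOF" in the lower-right corner.

The navy pentagon is in the bottom-right of the first image and the bottom-left of the second — shapes on opposite sides of the vertical midline have swapped in a mirror flip. A dark label reading "PROOF" appears in the lower-right corner.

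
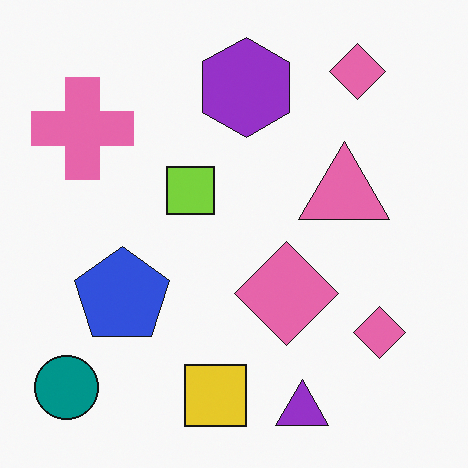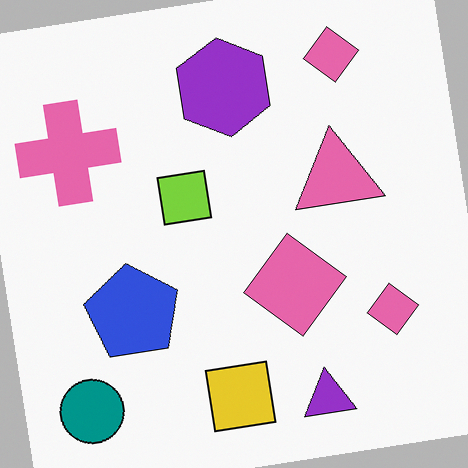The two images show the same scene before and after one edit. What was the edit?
Rotated counter-clockwise by a slight angle.

Every shape is tilted by the same angle and the image corners show triangular fill wedges — a whole-image rotation by a non-right angle.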